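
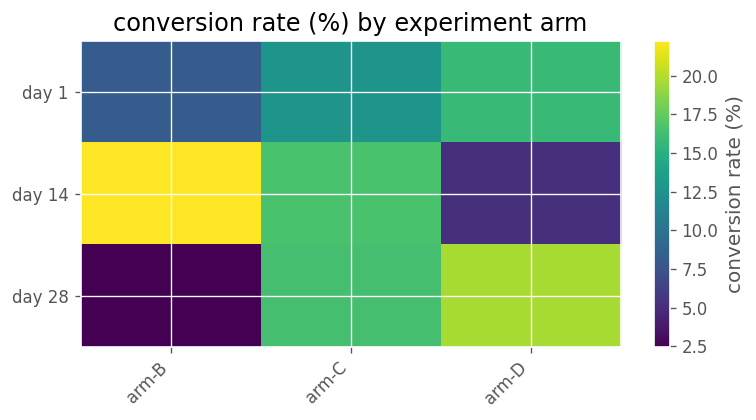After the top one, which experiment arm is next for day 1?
Top 3 for day 1: arm-D ≈ 16, arm-C ≈ 12, arm-B ≈ 8.

arm-C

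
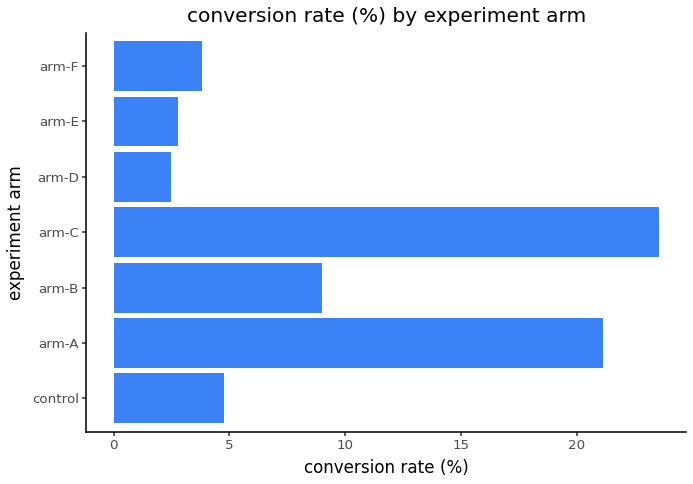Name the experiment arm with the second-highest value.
arm-A

Top 3: arm-C ≈ 24, arm-A ≈ 22, arm-B ≈ 8.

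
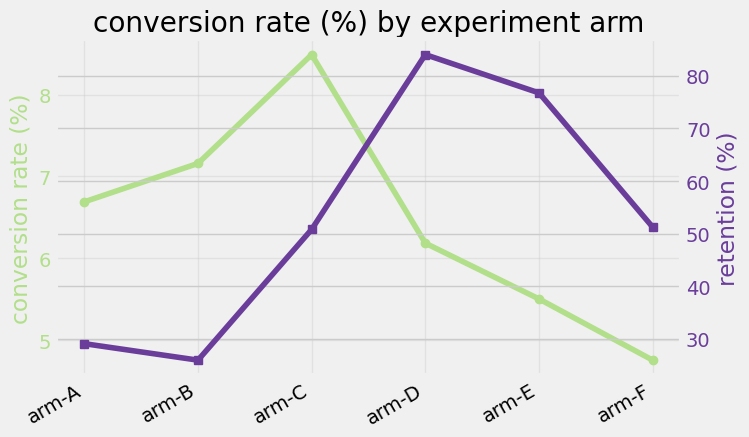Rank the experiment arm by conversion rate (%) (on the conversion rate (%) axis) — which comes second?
arm-B

Top 3 (on the conversion rate (%) axis): arm-C ≈ 8.5, arm-B ≈ 7.0, arm-A ≈ 6.5.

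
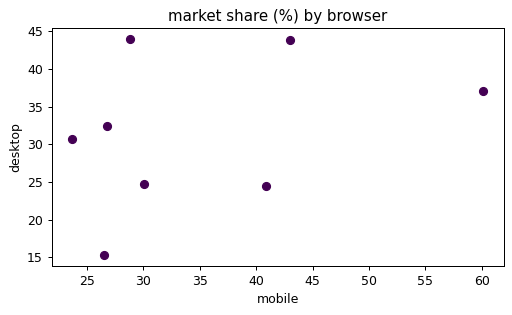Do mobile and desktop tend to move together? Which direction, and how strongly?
positive, weak

Points are positively correlated; weak (|r| ≈ 0.3).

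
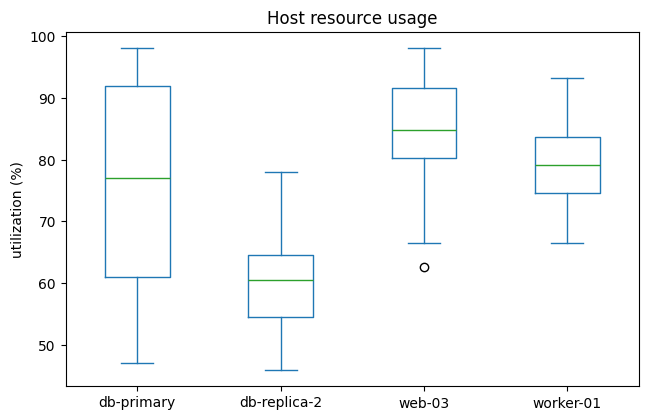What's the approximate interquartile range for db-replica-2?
Q3 ≈ 65, Q1 ≈ 55; IQR ≈ 10.

≈ 10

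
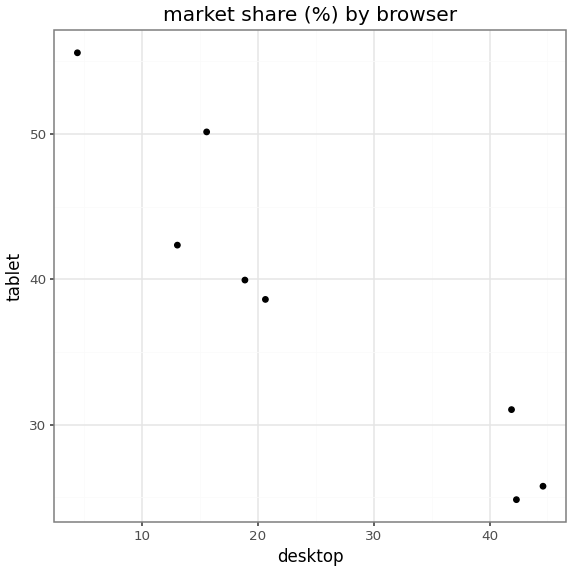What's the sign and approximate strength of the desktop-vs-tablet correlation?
negative, strong

Points are negatively correlated; strong (|r| ≈ 0.9).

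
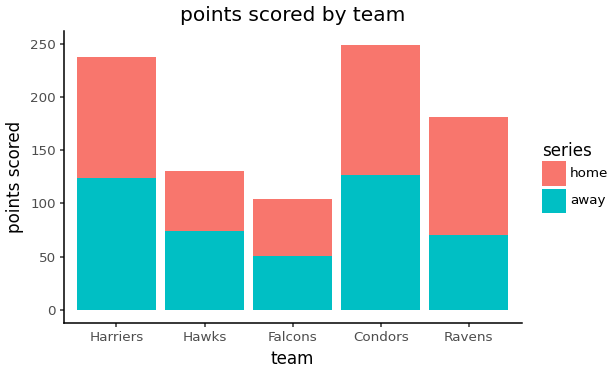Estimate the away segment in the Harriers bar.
≈ 125

away top ≈ 125, bottom ≈ 0; segment ≈ 125.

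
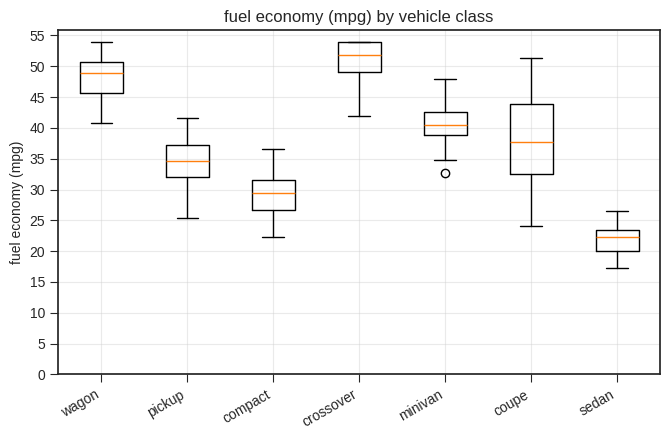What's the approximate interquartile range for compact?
≈ 5

Q3 ≈ 30, Q1 ≈ 25; IQR ≈ 5.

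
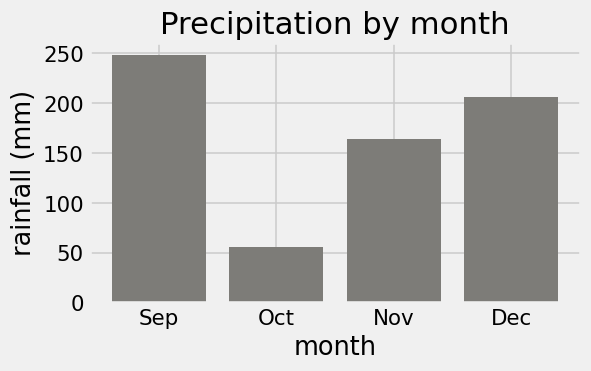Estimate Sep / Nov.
Sep ≈ 250, Nov ≈ 175; 250/175 ≈ 1.43.

≈ 1.43×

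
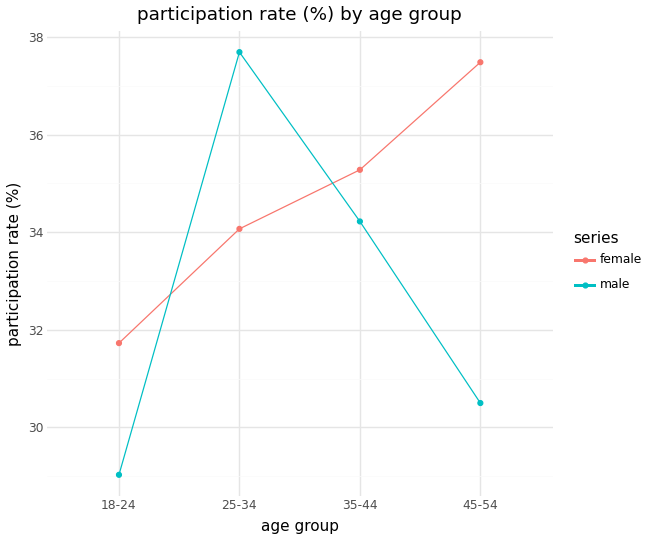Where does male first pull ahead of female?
25-34

18-24: male ≈ 29 vs female ≈ 32 (not yet); 25-34: male ≈ 38 vs female ≈ 34 (first crossover).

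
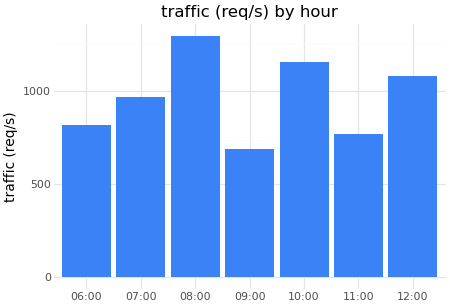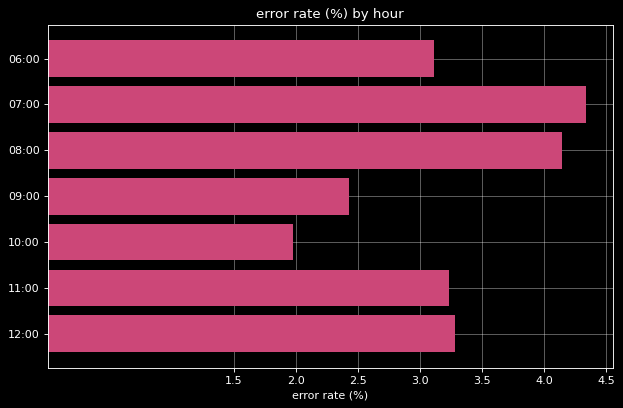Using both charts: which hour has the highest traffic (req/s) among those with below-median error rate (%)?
10:00

Chart 2 median error rate (%) ≈ 3; below-median hours: 06:00, 09:00, 10:00. Among those, 10:00 has the highest traffic (req/s) (≈ 1200).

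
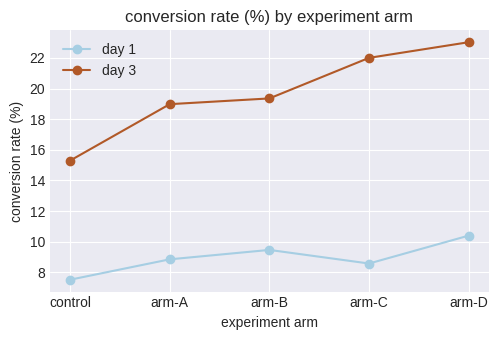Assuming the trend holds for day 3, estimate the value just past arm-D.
Last three: 20, 22, 24 → slope ≈ 2/step → next ≈ 26.

≈ 26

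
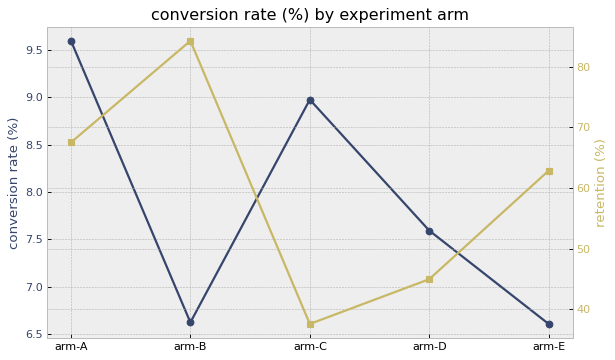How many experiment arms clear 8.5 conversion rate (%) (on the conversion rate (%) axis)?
2

Above 8.5: arm-A, arm-C.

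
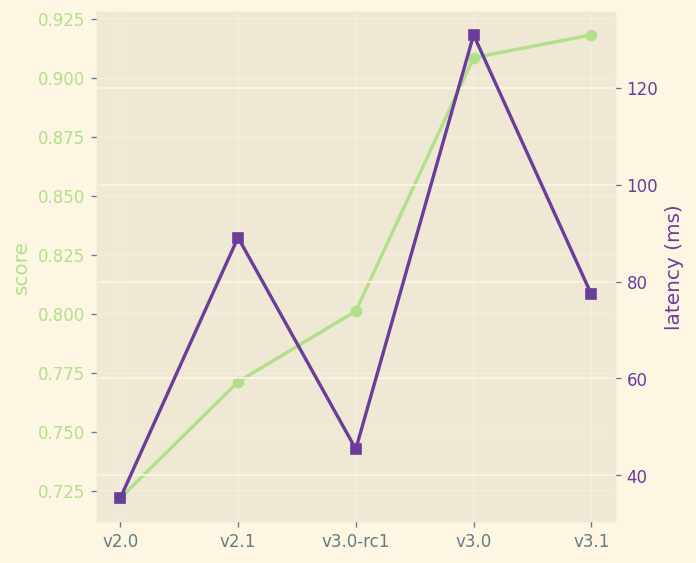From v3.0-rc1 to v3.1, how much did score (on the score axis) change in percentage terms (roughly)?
v3.0-rc1 ≈ 0.80, v3.1 ≈ 0.92; (0.92 − 0.80) / 0.80 ≈ +15%.

≈ +15%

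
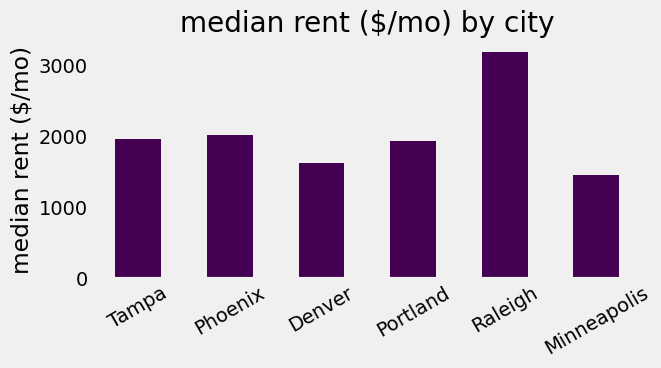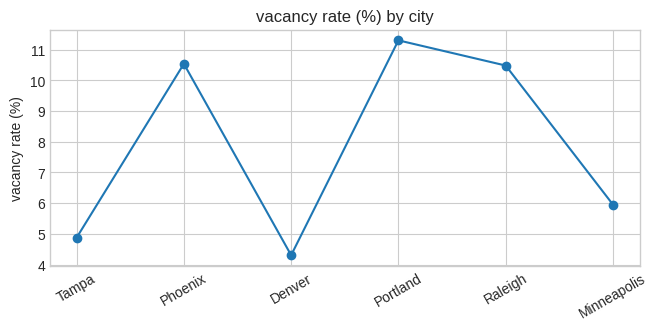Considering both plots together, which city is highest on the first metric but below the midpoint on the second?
Chart 2 median vacancy rate (%) ≈ 8; below-median cities: Tampa, Denver, Minneapolis. Among those, Tampa has the highest median rent ($/mo) (≈ 2000).

Tampa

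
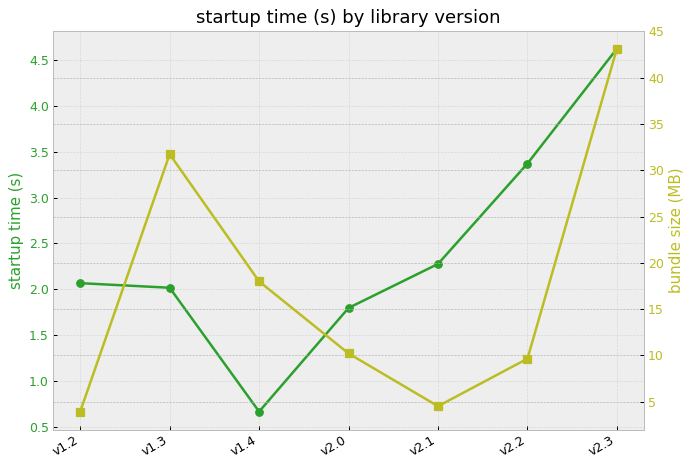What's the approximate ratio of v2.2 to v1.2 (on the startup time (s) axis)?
≈ 1.75×

v2.2 ≈ 3.5, v1.2 ≈ 2.0; 3.5/2.0 ≈ 1.75.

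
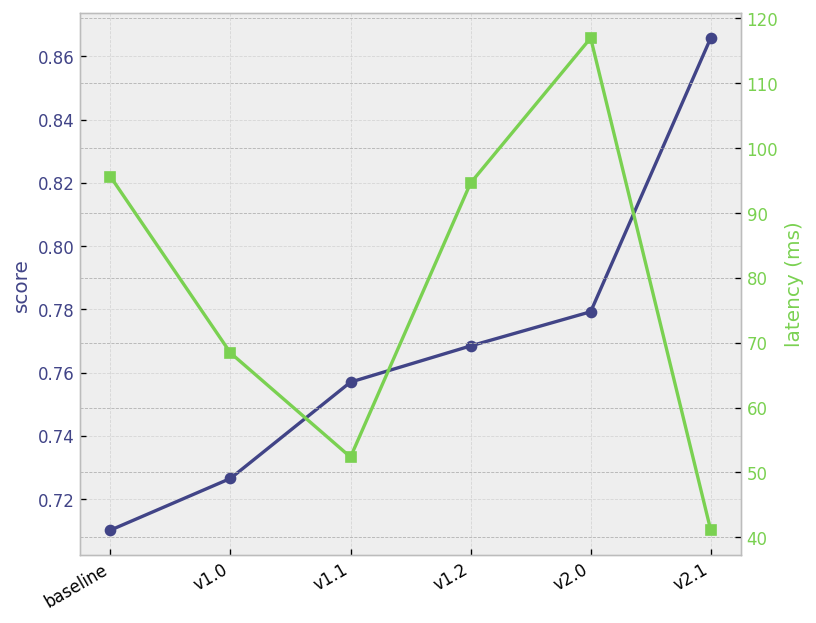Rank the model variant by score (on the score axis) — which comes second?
Top 3 (on the score axis): v2.1 ≈ 0.86, v2.0 ≈ 0.78, v1.2 ≈ 0.76.

v2.0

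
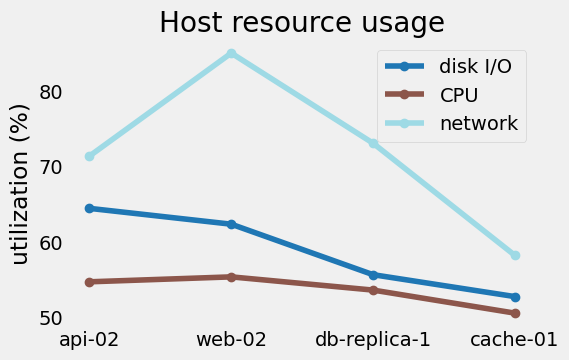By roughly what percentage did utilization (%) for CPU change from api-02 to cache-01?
≈ -9.1%

api-02 ≈ 55, cache-01 ≈ 50; (50 − 55) / 55 ≈ -9.1%.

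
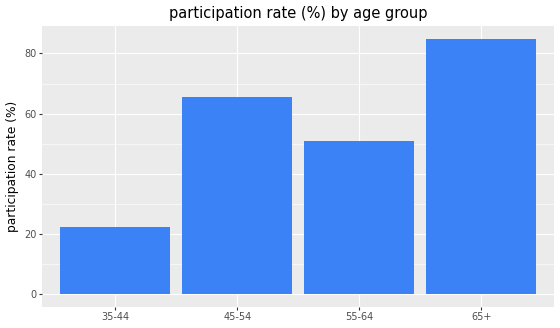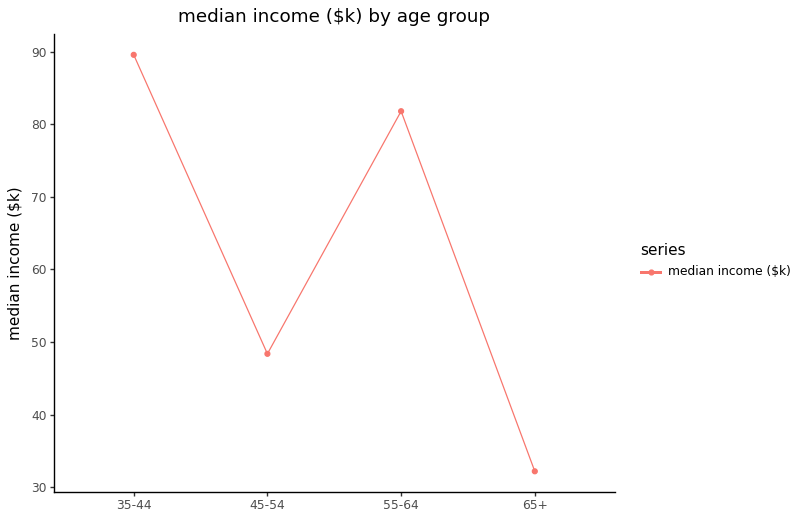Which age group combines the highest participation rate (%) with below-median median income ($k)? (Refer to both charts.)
65+

Chart 2 median median income ($k) ≈ 70; below-median age groups: 45-54, 65+. Among those, 65+ has the highest participation rate (%) (≈ 80).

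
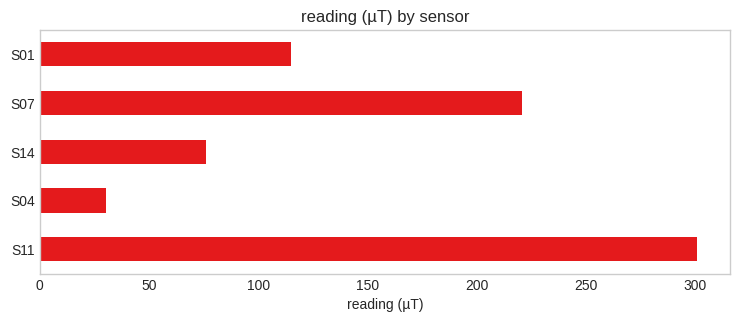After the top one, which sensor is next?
S07

Top 3: S11 ≈ 300, S07 ≈ 200, S01 ≈ 100.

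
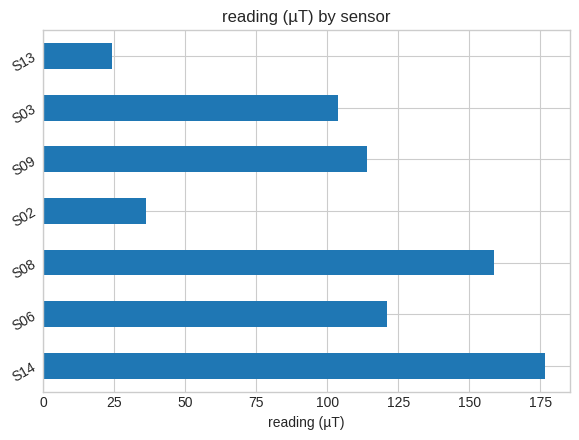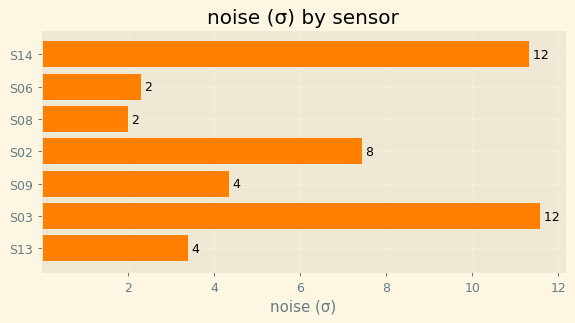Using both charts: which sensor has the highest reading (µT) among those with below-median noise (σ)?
S08

Chart 2 median noise (σ) ≈ 4; below-median sensors: S06, S08, S13. Among those, S08 has the highest reading (µT) (≈ 160).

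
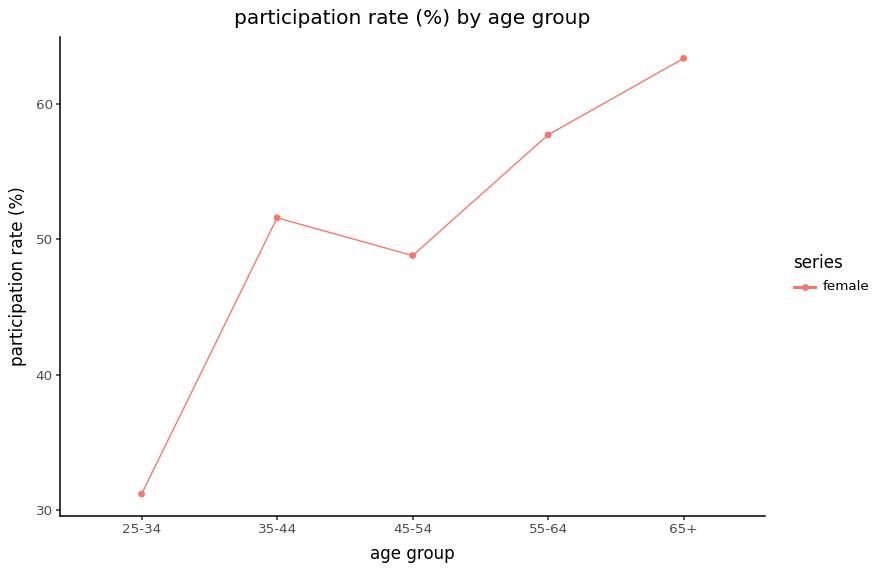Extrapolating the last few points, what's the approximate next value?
Last three: 50, 60, 65 → slope ≈ 7.5/step → next ≈ 72.5.

≈ 72.5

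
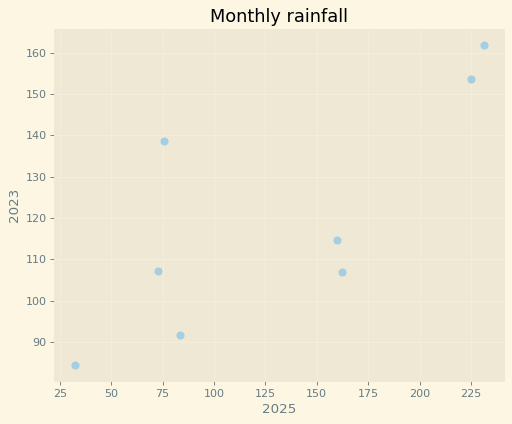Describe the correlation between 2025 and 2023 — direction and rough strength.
positive, strong

Points are positively correlated; strong (|r| ≈ 0.8).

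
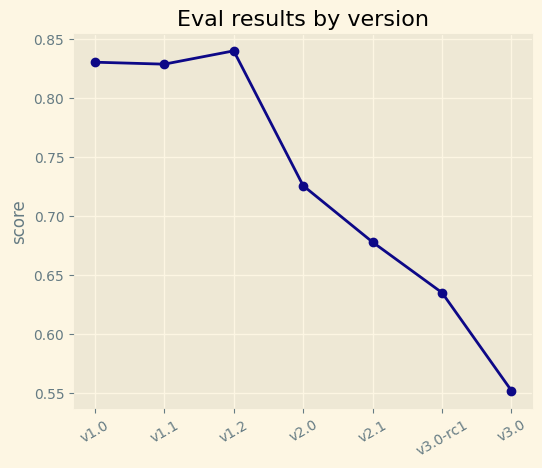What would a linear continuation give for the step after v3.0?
Last three: 0.70, 0.65, 0.55 → slope ≈ -0.075/step → next ≈ 0.475.

≈ 0.475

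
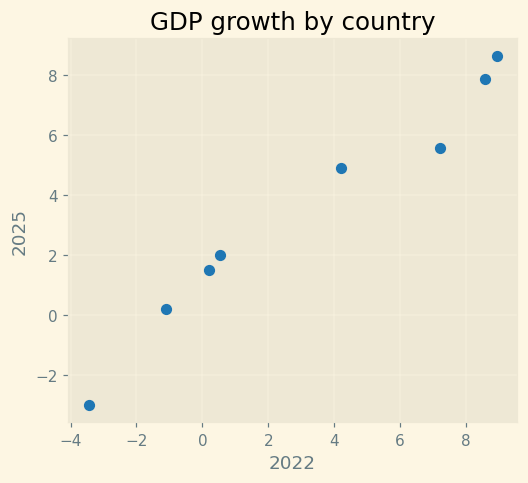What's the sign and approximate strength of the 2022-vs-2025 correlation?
Points are positively correlated; strong (|r| ≈ 1.0).

positive, strong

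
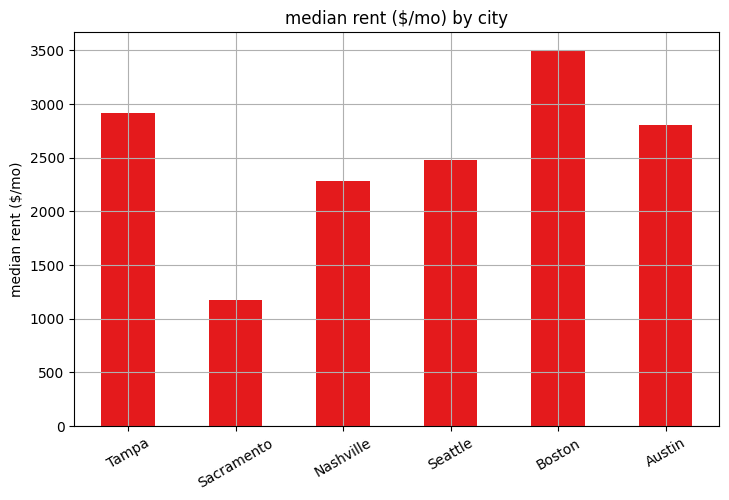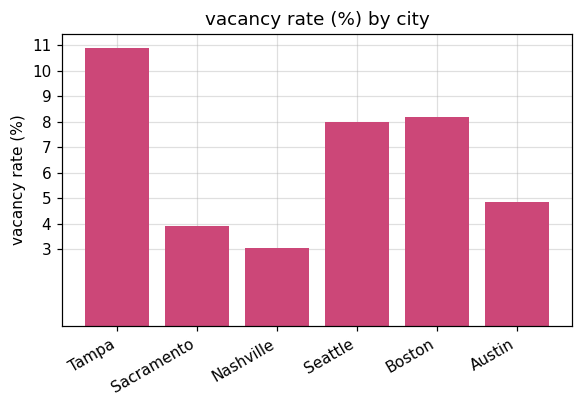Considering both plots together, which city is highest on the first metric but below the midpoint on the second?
Austin

Chart 2 median vacancy rate (%) ≈ 6; below-median cities: Sacramento, Nashville, Austin. Among those, Austin has the highest median rent ($/mo) (≈ 3000).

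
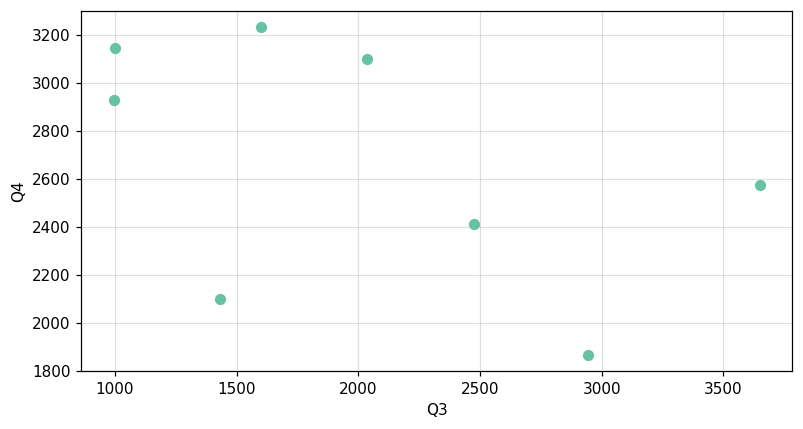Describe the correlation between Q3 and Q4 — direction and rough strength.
negative, moderate

Points are negatively correlated; moderate (|r| ≈ 0.5).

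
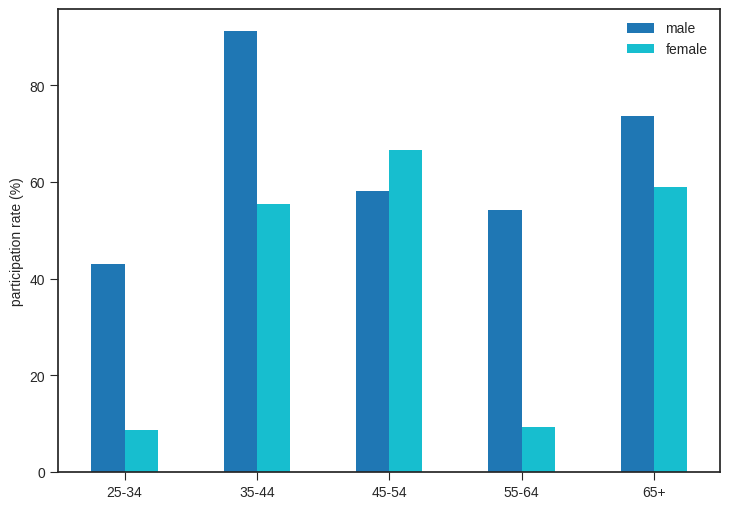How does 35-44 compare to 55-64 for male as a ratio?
≈ 1.8×

35-44 ≈ 90, 55-64 ≈ 50; 90/50 ≈ 1.8.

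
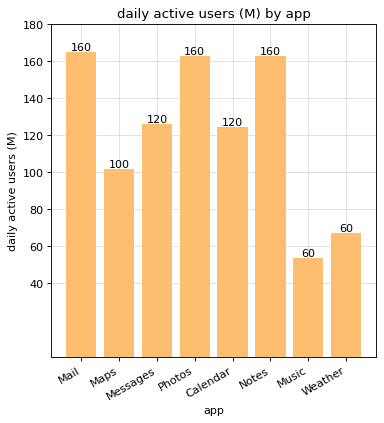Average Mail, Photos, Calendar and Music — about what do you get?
(160 + 160 + 120 + 60) / 4 ≈ 125.

≈ 125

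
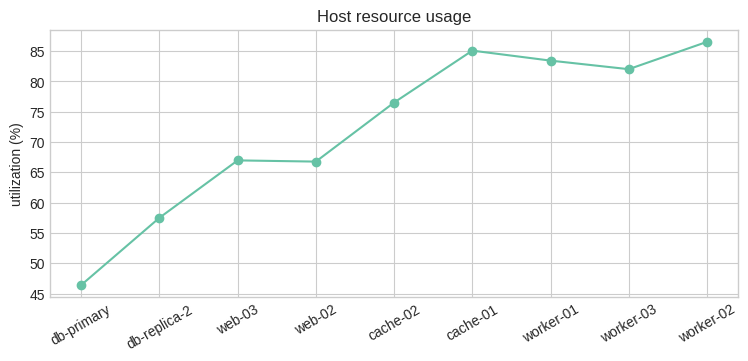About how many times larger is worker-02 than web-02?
≈ 1.31×

worker-02 ≈ 85, web-02 ≈ 65; 85/65 ≈ 1.31.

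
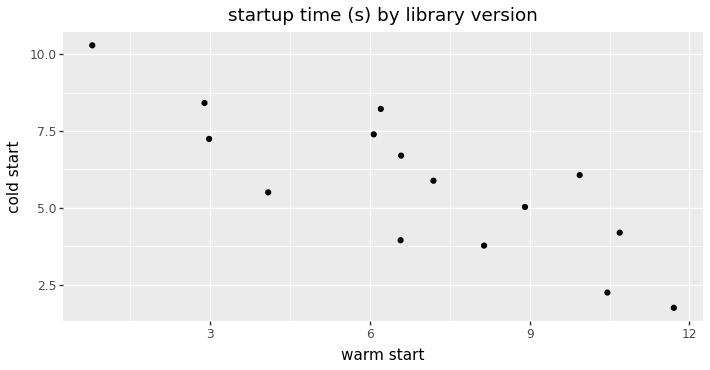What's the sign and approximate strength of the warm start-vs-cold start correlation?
negative, strong

Points are negatively correlated; strong (|r| ≈ 0.8).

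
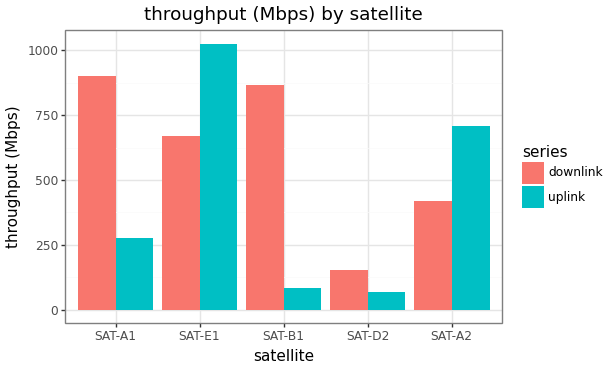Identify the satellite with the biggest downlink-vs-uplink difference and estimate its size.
SAT-B1, ≈ 800 Mbps

SAT-B1: downlink ≈ 900, uplink ≈ 100 → gap ≈ 800. Next-largest (SAT-A1) is only ≈ 600.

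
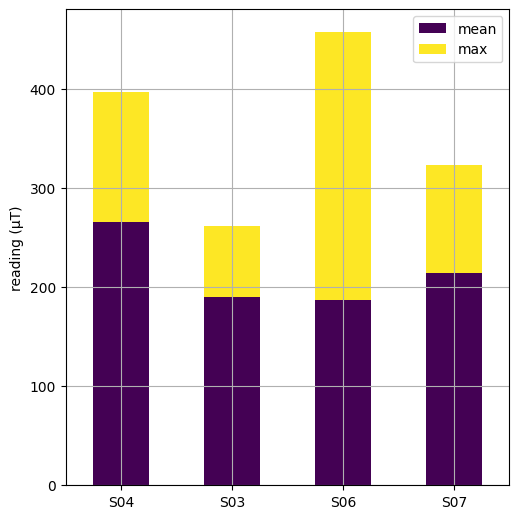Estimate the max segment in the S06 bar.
max top ≈ 450, bottom ≈ 200; segment ≈ 250.

≈ 250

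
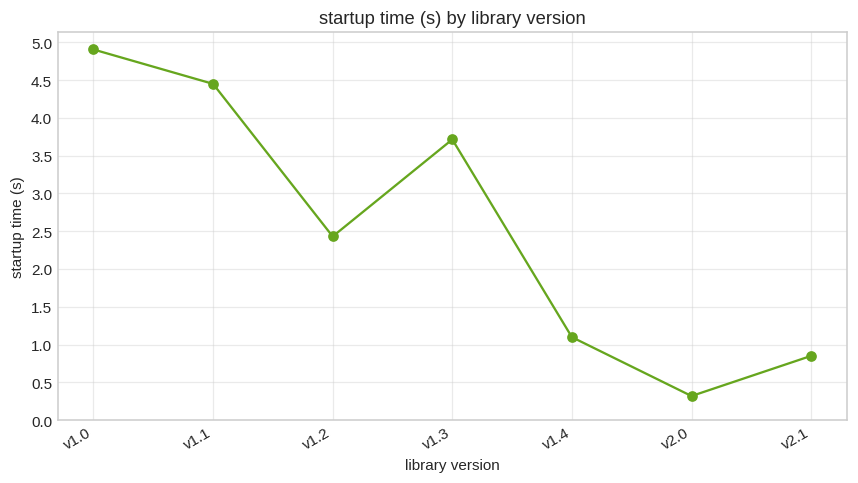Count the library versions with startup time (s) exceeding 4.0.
2

Above 4.0: v1.0, v1.1.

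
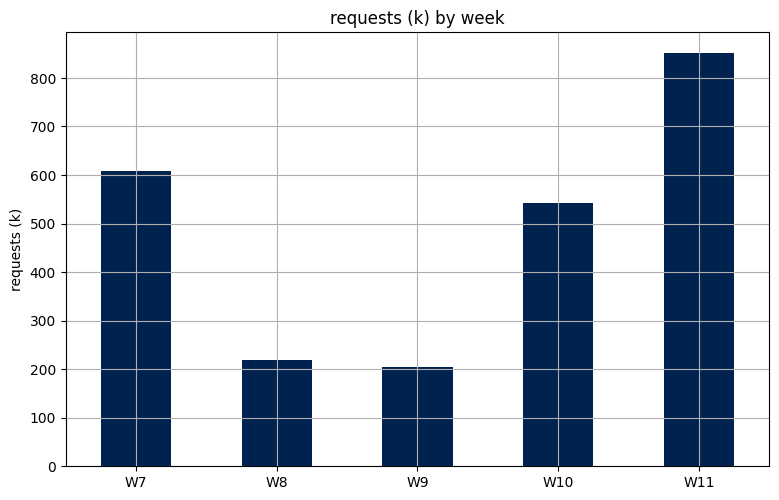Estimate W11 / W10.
≈ 1.8×

W11 ≈ 900, W10 ≈ 500; 900/500 ≈ 1.8.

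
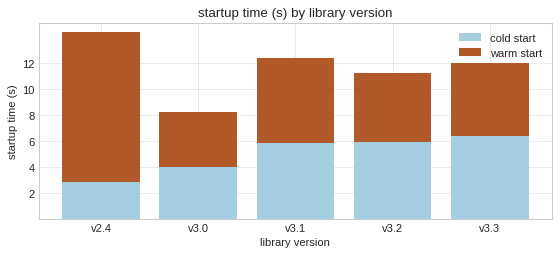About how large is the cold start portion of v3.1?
cold start top ≈ 6, bottom ≈ 0; segment ≈ 6.

≈ 6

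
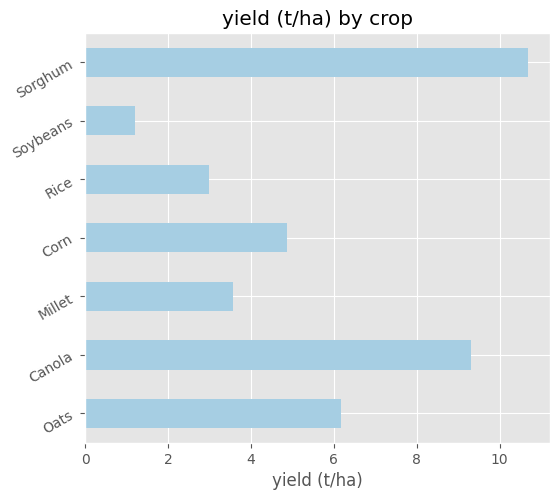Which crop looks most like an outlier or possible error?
Sorghum

Sorghum ≈ 11; the rest sit between ≈ 1 and ≈ 9.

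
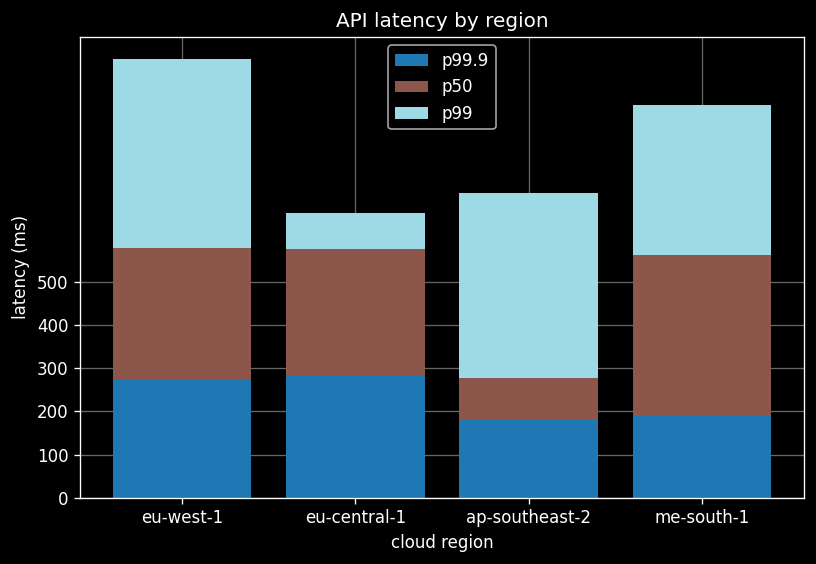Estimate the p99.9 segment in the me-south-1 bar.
≈ 200

p99.9 top ≈ 200, bottom ≈ 0; segment ≈ 200.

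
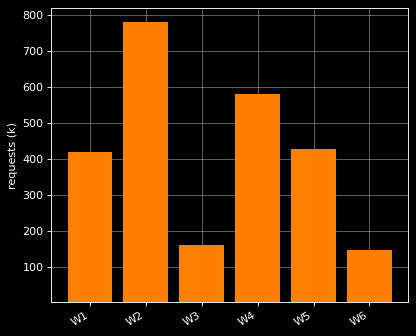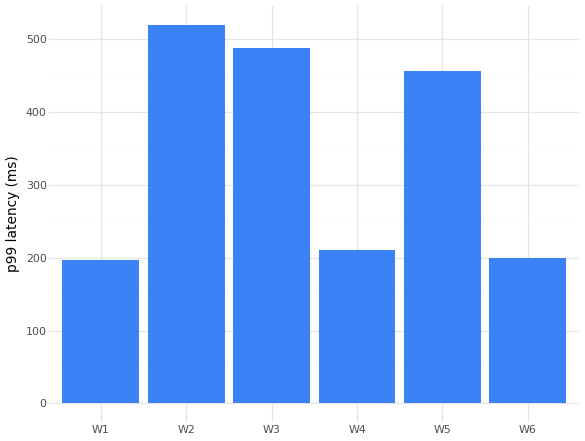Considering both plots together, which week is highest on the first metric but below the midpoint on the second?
Chart 2 median p99 latency (ms) ≈ 350; below-median weeks: W1, W4, W6. Among those, W4 has the highest requests (k) (≈ 600).

W4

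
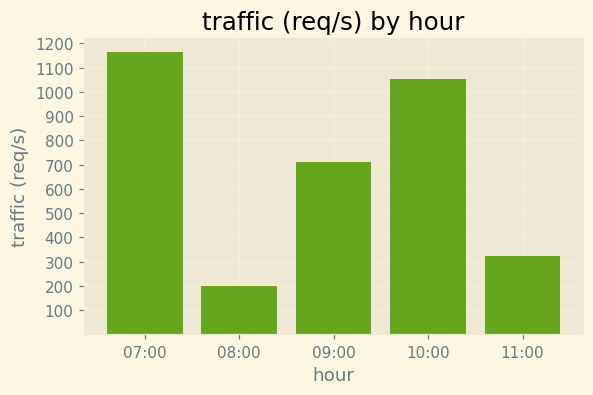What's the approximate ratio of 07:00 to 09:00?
07:00 ≈ 1200, 09:00 ≈ 700; 1200/700 ≈ 1.71.

≈ 1.71×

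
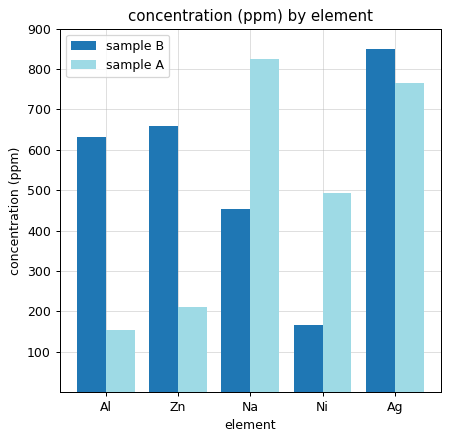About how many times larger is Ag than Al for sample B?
Ag ≈ 800, Al ≈ 600; 800/600 ≈ 1.33.

≈ 1.33×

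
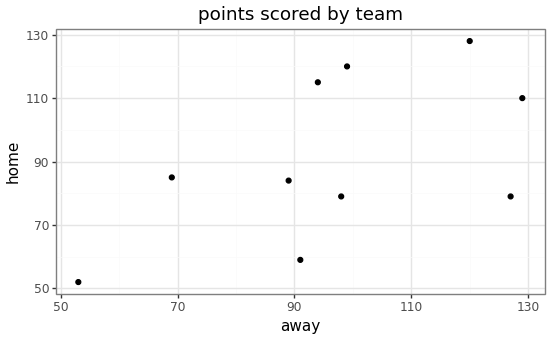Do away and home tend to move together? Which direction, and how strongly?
Points are positively correlated; moderate (|r| ≈ 0.6).

positive, moderate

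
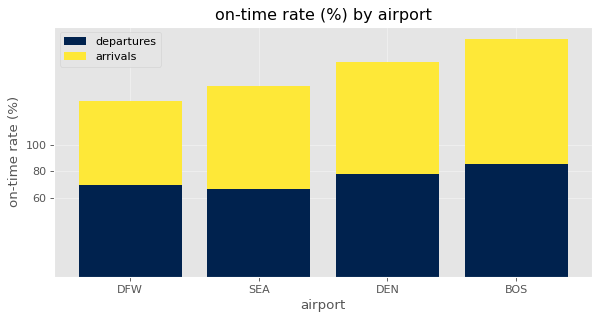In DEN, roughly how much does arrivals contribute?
≈ 80

arrivals top ≈ 160, bottom ≈ 80; segment ≈ 80.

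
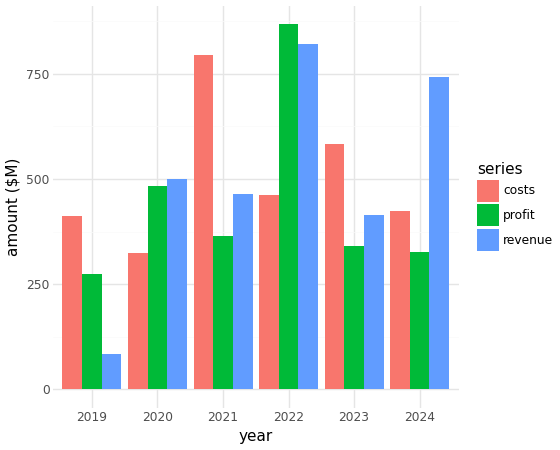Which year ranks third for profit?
Top 4 for profit: 2022 ≈ 900, 2020 ≈ 500, 2021 ≈ 400, 2023 ≈ 300.

2021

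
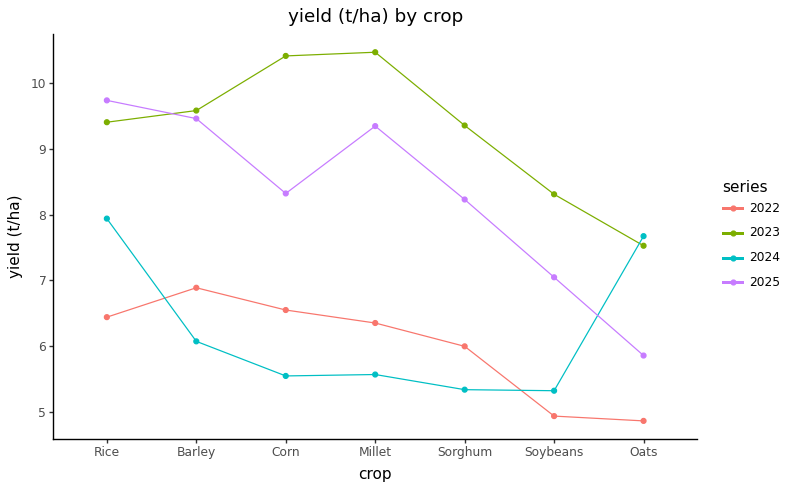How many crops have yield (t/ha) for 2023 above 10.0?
Above 10.0: Corn, Millet.

2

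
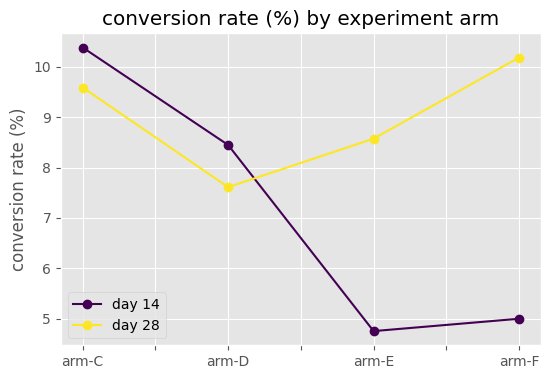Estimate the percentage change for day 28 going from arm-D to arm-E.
≈ +13.3%

arm-D ≈ 7.5, arm-E ≈ 8.5; (8.5 − 7.5) / 7.5 ≈ +13.3%.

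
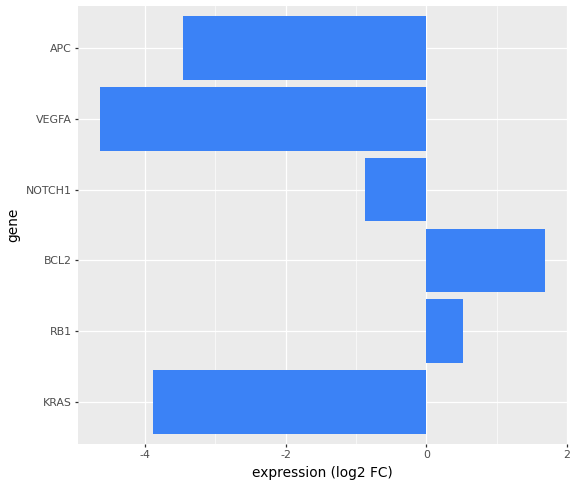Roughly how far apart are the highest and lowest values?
≈ 7

Max BCL2 ≈ 2, min VEGFA ≈ -5; range ≈ 7.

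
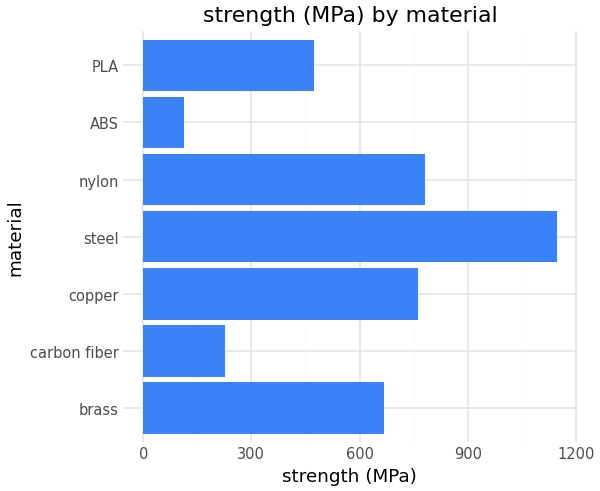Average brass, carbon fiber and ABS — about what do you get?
(700 + 200 + 100) / 3 ≈ 333.

≈ 333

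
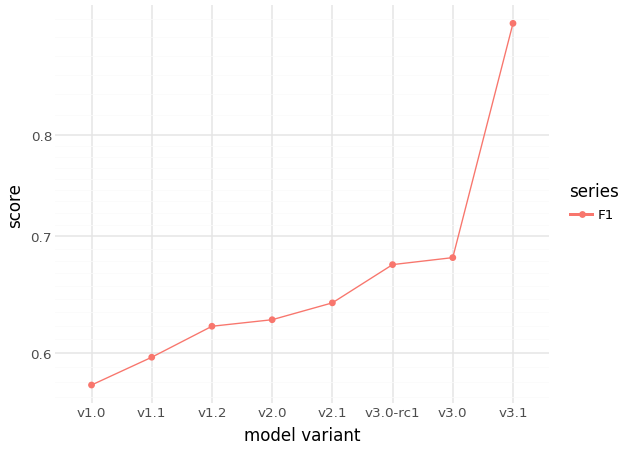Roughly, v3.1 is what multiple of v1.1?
≈ 1.58×

v3.1 ≈ 0.95, v1.1 ≈ 0.60; 0.95/0.60 ≈ 1.58.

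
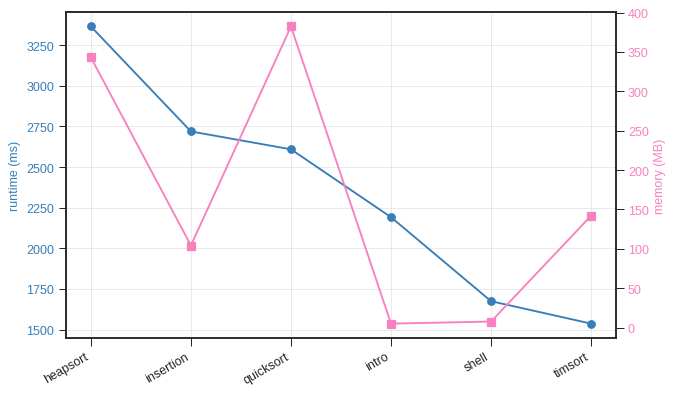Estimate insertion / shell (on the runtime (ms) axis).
≈ 1.75×

insertion ≈ 2800, shell ≈ 1600; 2800/1600 ≈ 1.75.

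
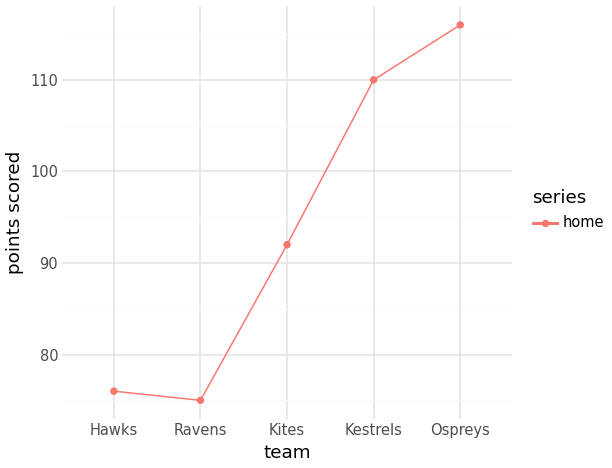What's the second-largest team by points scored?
Top 3: Ospreys ≈ 115, Kestrels ≈ 110, Kites ≈ 90.

Kestrels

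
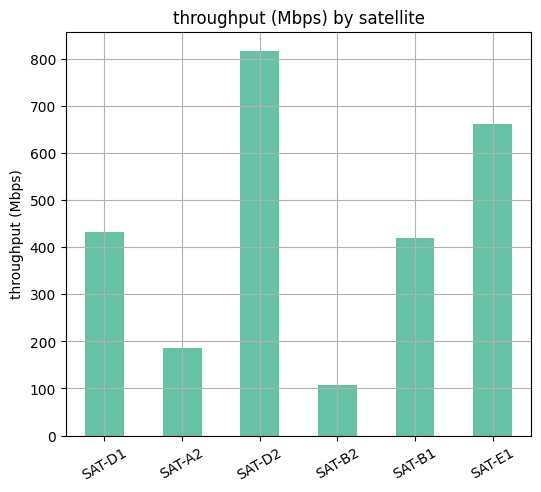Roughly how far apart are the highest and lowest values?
≈ 700

Max SAT-D2 ≈ 800, min SAT-B2 ≈ 100; range ≈ 700.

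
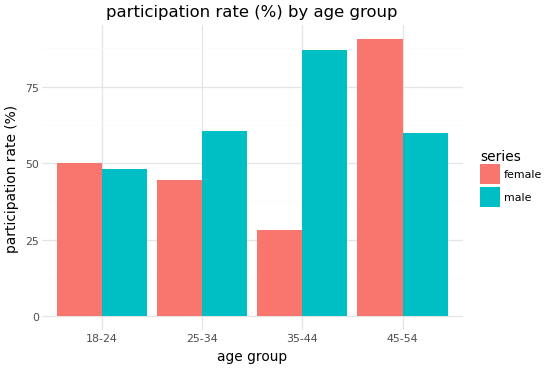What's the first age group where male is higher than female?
25-34

18-24: male ≈ 50 vs female ≈ 50 (not yet); 25-34: male ≈ 60 vs female ≈ 40 (first crossover).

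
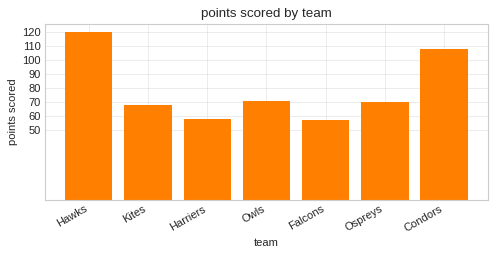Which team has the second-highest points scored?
Top 3: Hawks ≈ 120, Condors ≈ 110, Owls ≈ 70.

Condors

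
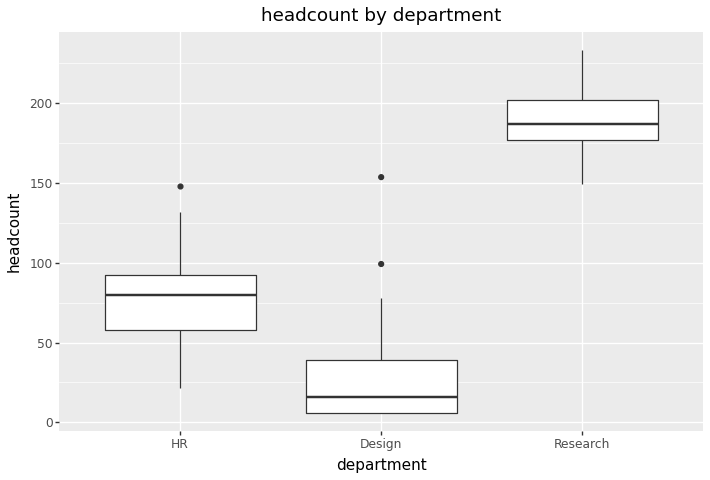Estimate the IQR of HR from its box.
Q3 ≈ 100, Q1 ≈ 60; IQR ≈ 40.

≈ 40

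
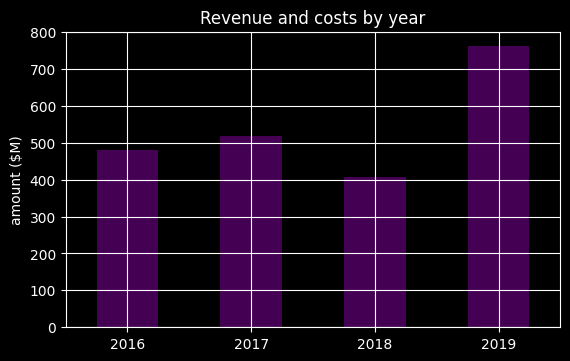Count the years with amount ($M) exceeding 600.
Above 600: 2019.

1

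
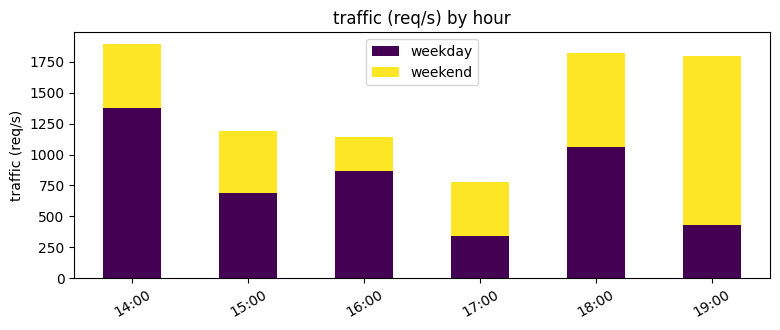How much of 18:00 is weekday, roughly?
≈ 1000

weekday top ≈ 1000, bottom ≈ 0; segment ≈ 1000.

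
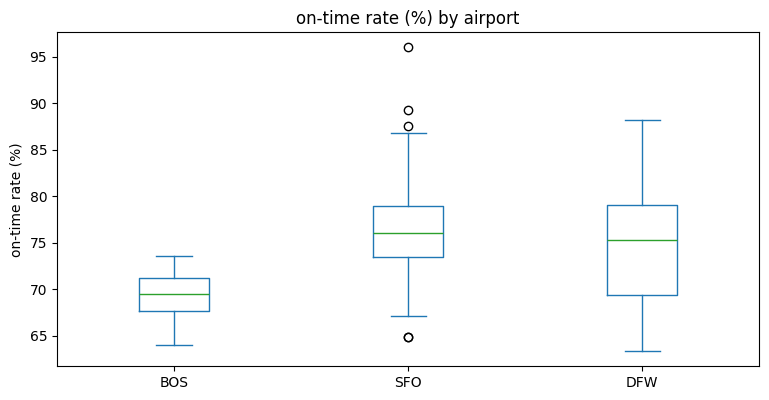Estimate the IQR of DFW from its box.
Q3 ≈ 79, Q1 ≈ 69; IQR ≈ 10.

≈ 10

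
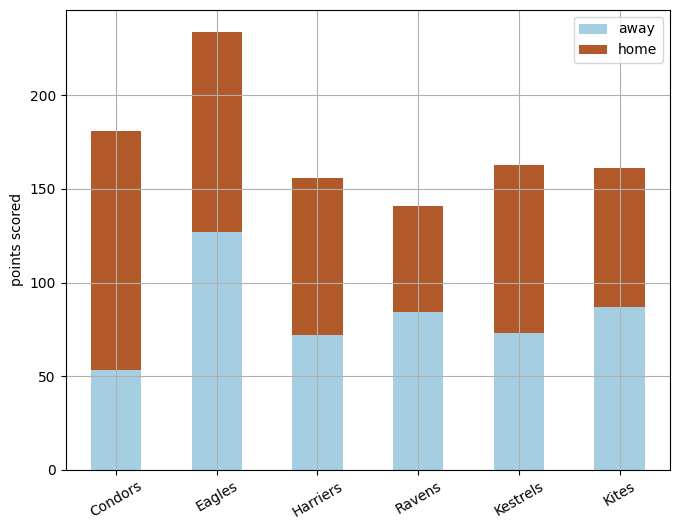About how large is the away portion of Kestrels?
away top ≈ 80, bottom ≈ 0; segment ≈ 80.

≈ 80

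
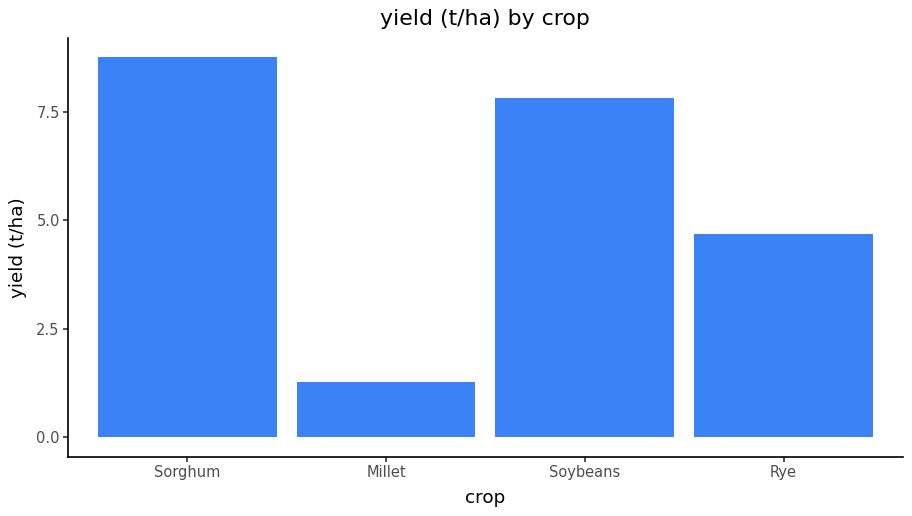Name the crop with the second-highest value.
Soybeans

Top 3: Sorghum ≈ 9, Soybeans ≈ 8, Rye ≈ 5.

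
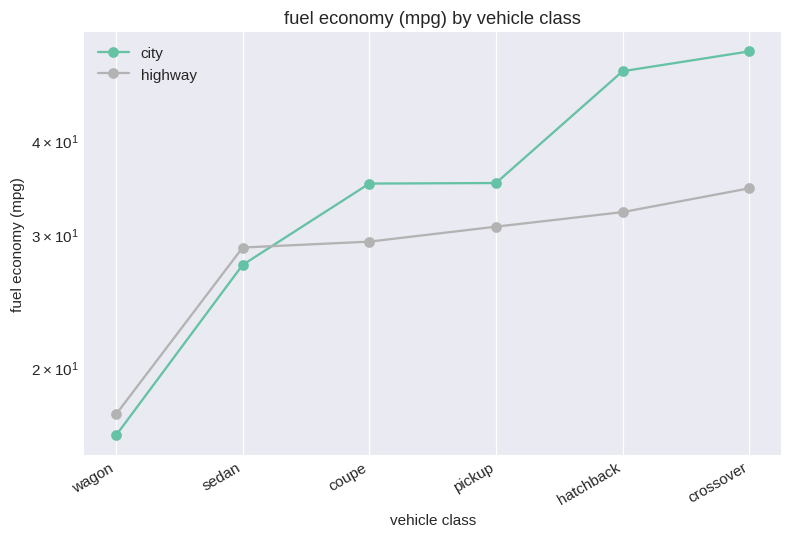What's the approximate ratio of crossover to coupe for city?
crossover ≈ 50, coupe ≈ 35; 50/35 ≈ 1.43.

≈ 1.43×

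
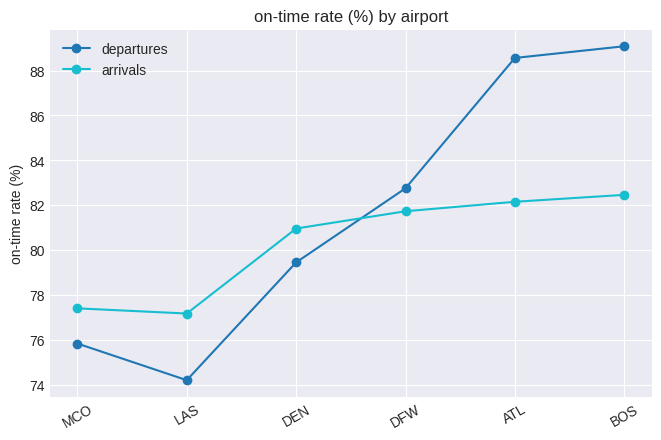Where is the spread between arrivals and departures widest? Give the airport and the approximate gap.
BOS, ≈ 8 %

BOS: arrivals ≈ 82, departures ≈ 90 → gap ≈ 8. Next-largest (ATL) is only ≈ 6.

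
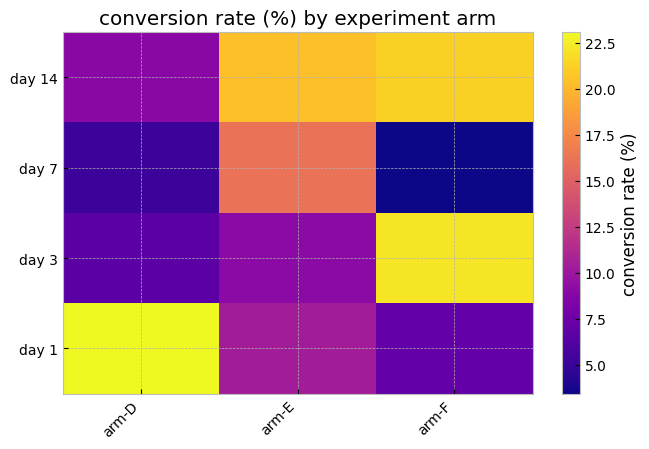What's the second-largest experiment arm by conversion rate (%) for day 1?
Top 3 for day 1: arm-D ≈ 24, arm-E ≈ 10, arm-F ≈ 8.

arm-E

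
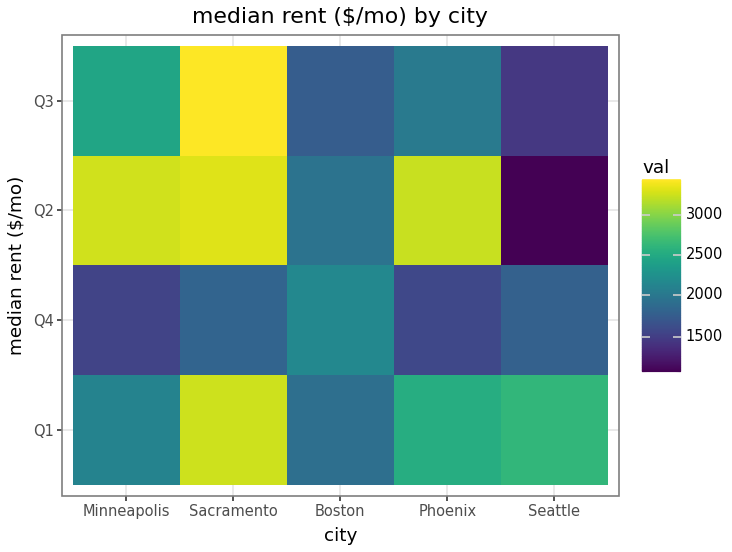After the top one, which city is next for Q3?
Minneapolis

Top 3 for Q3: Sacramento ≈ 3400, Minneapolis ≈ 2400, Phoenix ≈ 2000.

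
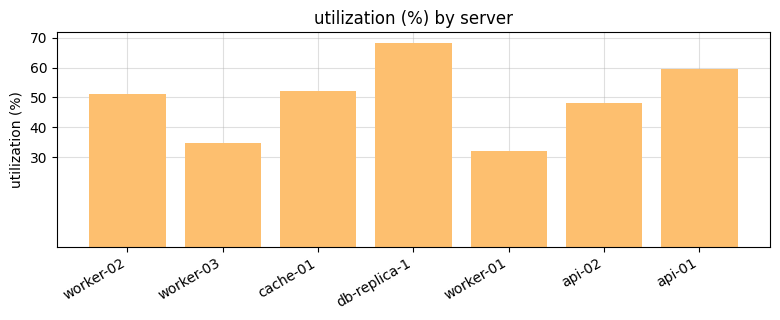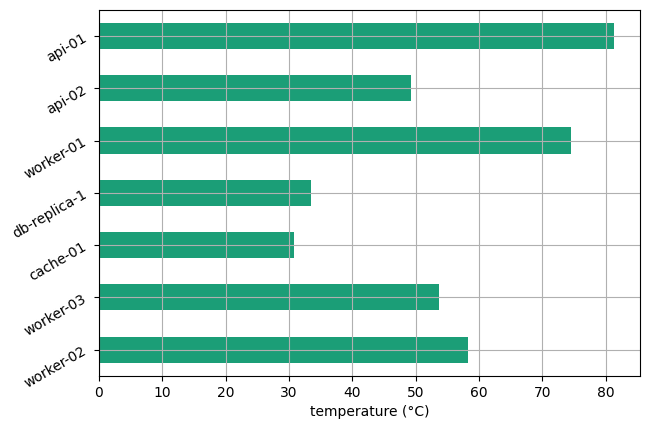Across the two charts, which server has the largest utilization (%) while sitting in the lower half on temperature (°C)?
Chart 2 median temperature (°C) ≈ 50; below-median servers: cache-01, db-replica-1, api-02. Among those, db-replica-1 has the highest utilization (%) (≈ 70).

db-replica-1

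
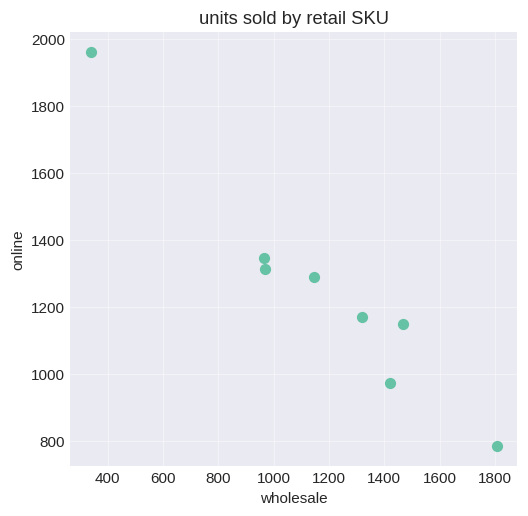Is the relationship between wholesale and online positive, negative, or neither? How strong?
Points are negatively correlated; strong (|r| ≈ 1.0).

negative, strong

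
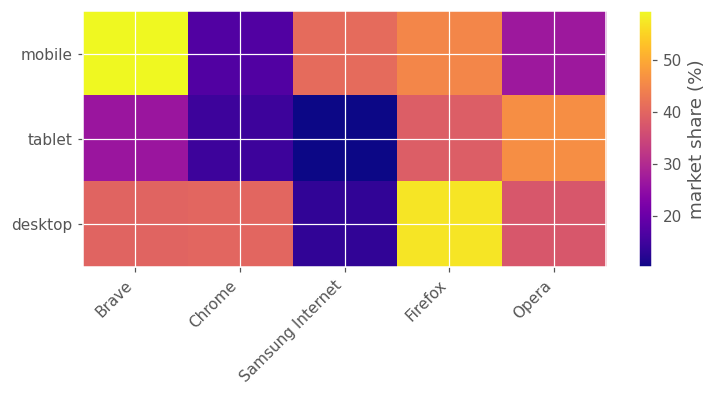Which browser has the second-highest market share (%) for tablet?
Firefox

Top 3 for tablet: Opera ≈ 45, Firefox ≈ 40, Brave ≈ 25.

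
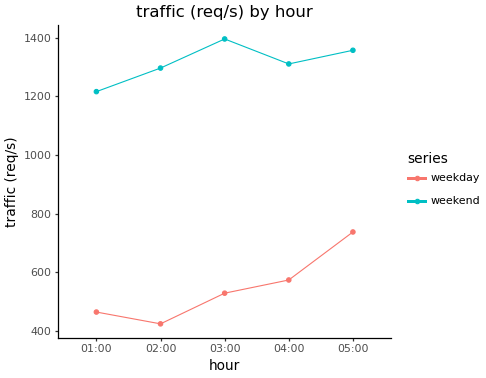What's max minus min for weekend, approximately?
≈ 200

Max 03:00 ≈ 1400, min 01:00 ≈ 1200; range ≈ 200.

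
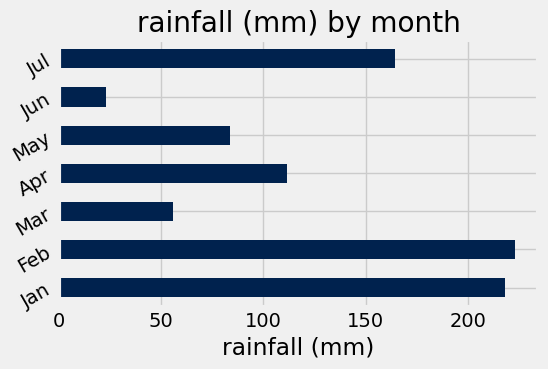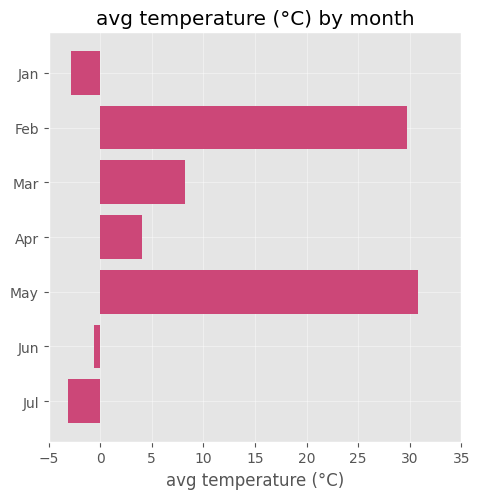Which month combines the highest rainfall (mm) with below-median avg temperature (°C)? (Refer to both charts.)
Jan

Chart 2 median avg temperature (°C) ≈ 5; below-median months: Jan, Jun, Jul. Among those, Jan has the highest rainfall (mm) (≈ 225).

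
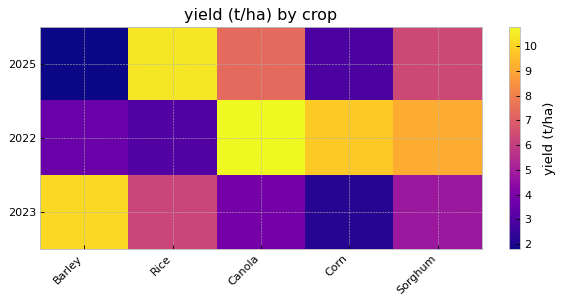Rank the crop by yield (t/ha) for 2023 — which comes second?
Top 3 for 2023: Barley ≈ 10, Rice ≈ 6, Sorghum ≈ 5.

Rice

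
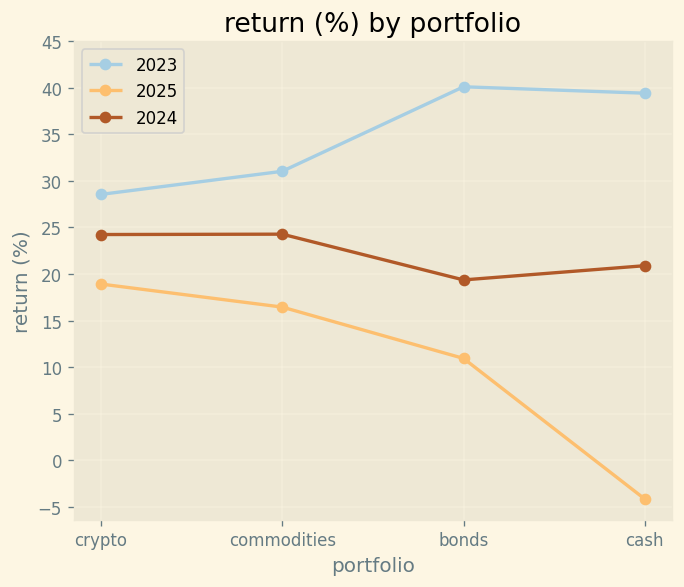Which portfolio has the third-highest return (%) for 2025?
Top 4 for 2025: crypto ≈ 20, commodities ≈ 15, bonds ≈ 10, cash ≈ -5.

bonds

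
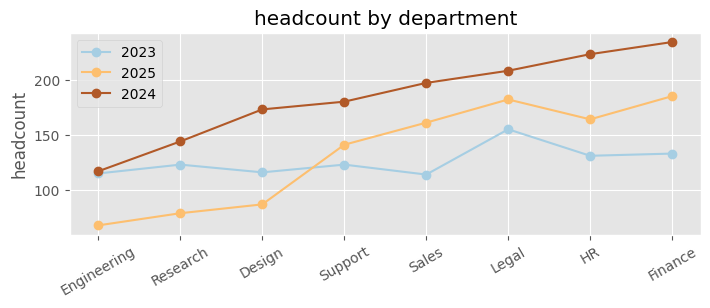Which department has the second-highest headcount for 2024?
HR

Top 3 for 2024: Finance ≈ 240, HR ≈ 220, Legal ≈ 200.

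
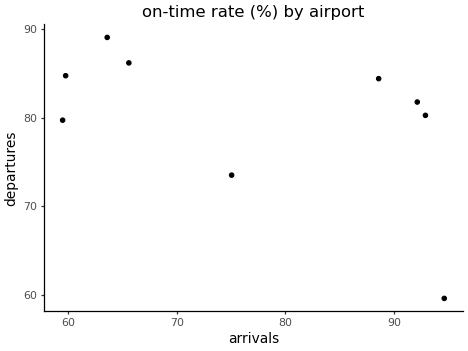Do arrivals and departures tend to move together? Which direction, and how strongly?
negative, moderate

Points are negatively correlated; moderate (|r| ≈ 0.5).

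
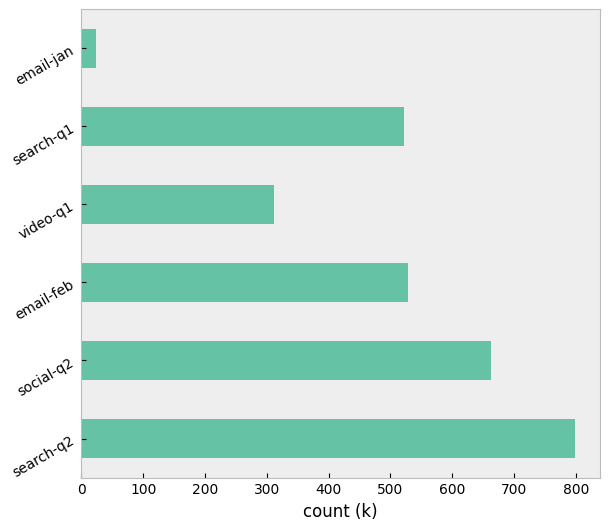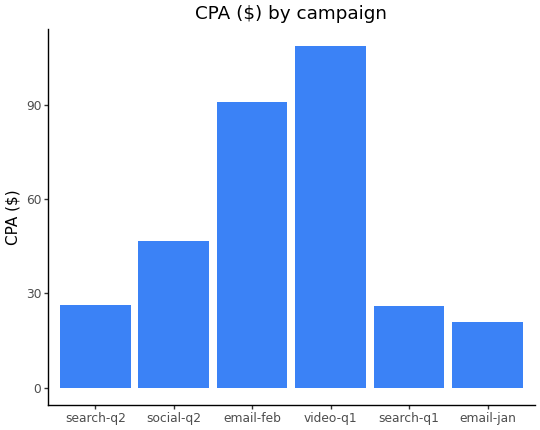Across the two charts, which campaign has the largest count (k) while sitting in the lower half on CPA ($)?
search-q2

Chart 2 median CPA ($) ≈ 40; below-median campaigns: search-q2, search-q1, email-jan. Among those, search-q2 has the highest count (k) (≈ 800).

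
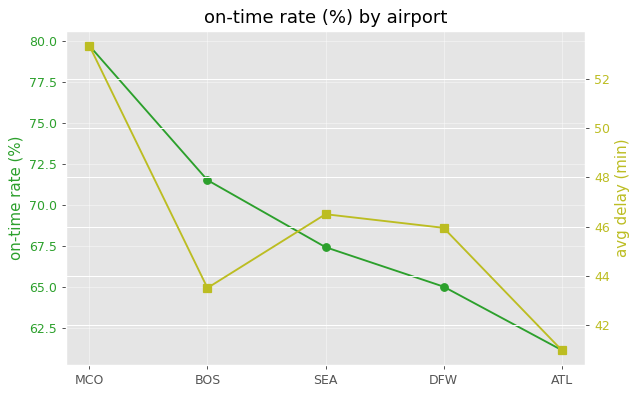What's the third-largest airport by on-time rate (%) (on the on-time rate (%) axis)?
Top 4 (on the on-time rate (%) axis): MCO ≈ 80, BOS ≈ 72, SEA ≈ 68, DFW ≈ 66.

SEA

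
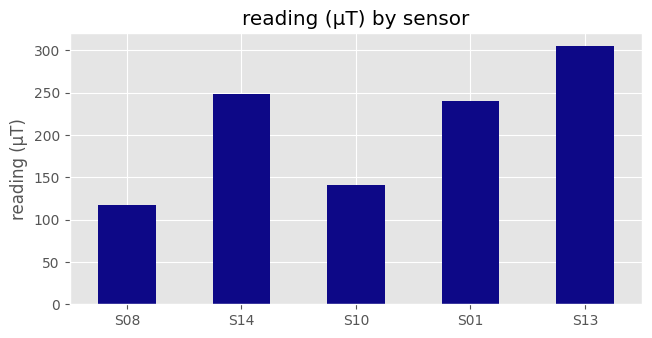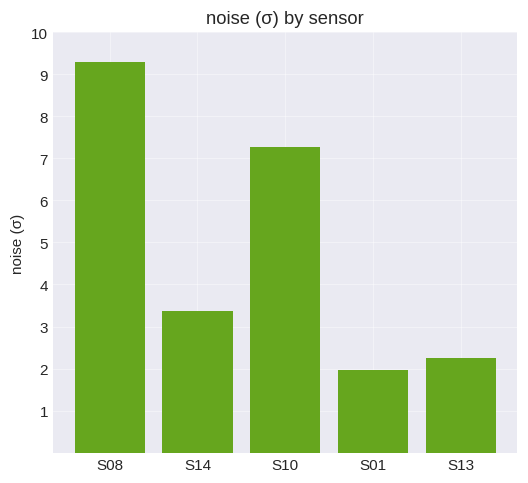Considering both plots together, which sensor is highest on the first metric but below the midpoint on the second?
S13

Chart 2 median noise (σ) ≈ 3; below-median sensors: S01, S13. Among those, S13 has the highest reading (µT) (≈ 300).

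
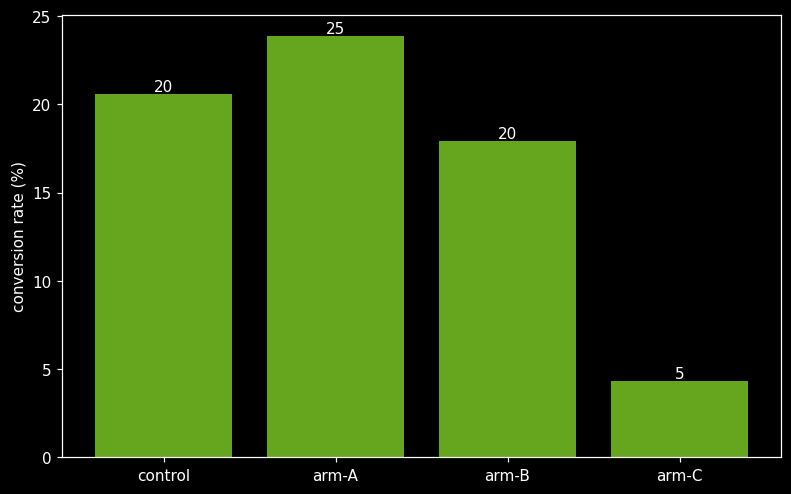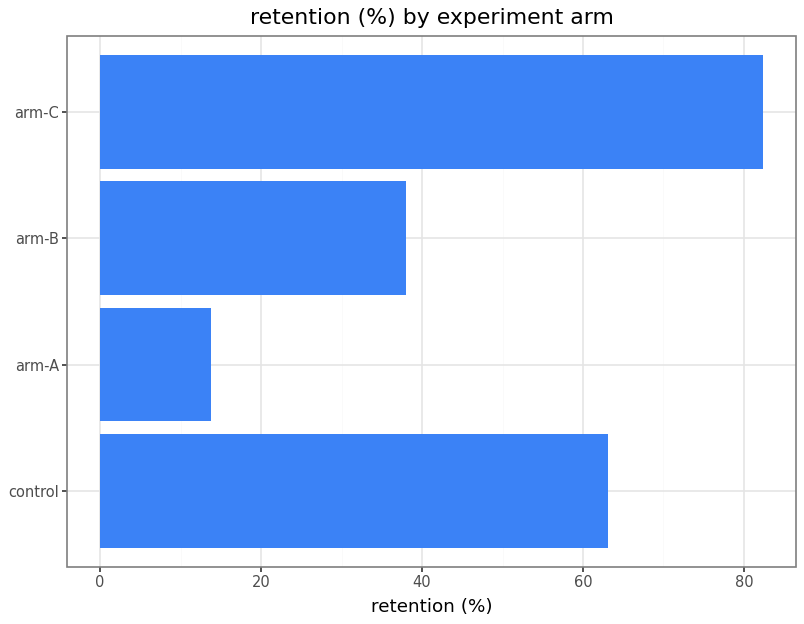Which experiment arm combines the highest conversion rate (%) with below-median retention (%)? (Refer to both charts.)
Chart 2 median retention (%) ≈ 50; below-median experiment arms: arm-A, arm-B. Among those, arm-A has the highest conversion rate (%) (≈ 25).

arm-A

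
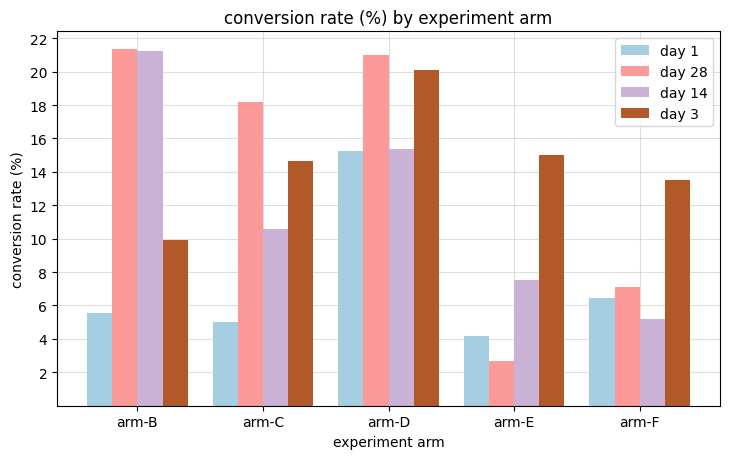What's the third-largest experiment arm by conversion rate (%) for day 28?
arm-C

Top 4 for day 28: arm-B ≈ 22, arm-D ≈ 20, arm-C ≈ 18, arm-F ≈ 8.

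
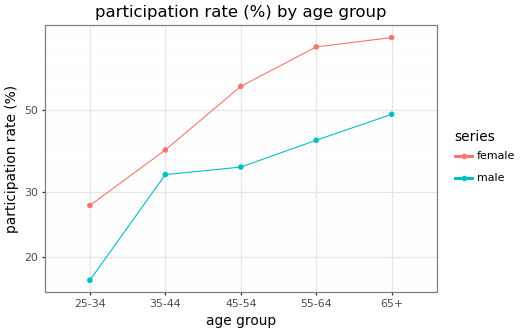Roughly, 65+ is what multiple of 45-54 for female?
≈ 1.33×

65+ ≈ 80, 45-54 ≈ 60; 80/60 ≈ 1.33.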